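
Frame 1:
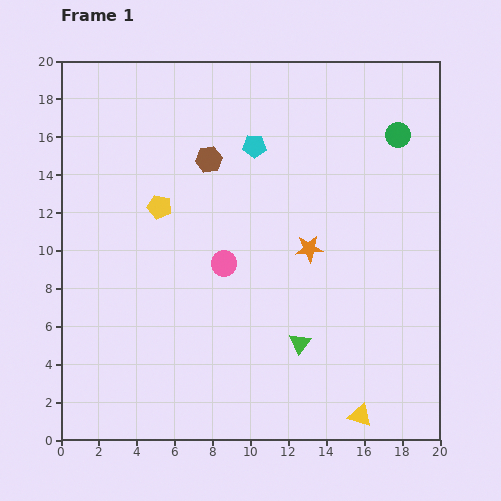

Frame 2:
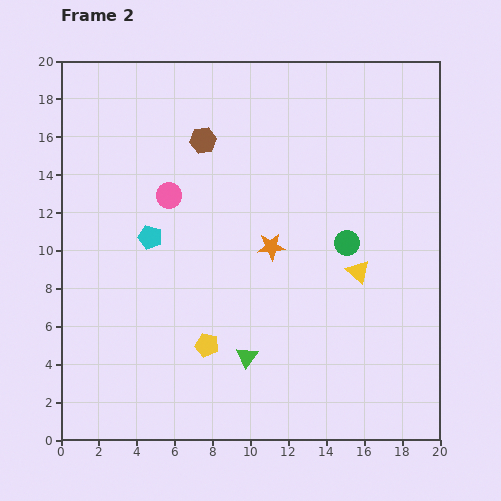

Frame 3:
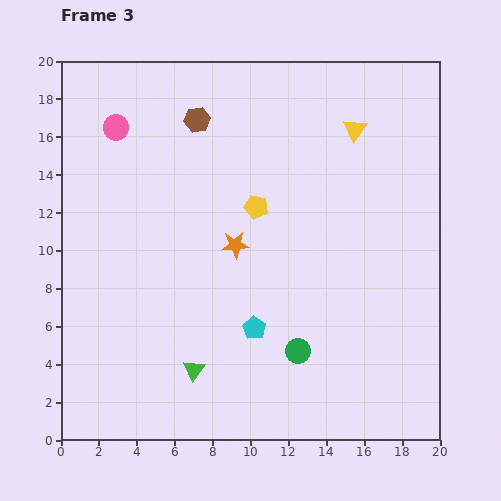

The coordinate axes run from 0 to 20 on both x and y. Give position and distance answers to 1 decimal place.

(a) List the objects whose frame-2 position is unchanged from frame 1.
none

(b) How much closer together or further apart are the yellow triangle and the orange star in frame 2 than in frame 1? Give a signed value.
-4.4

Distance in frame 1: 9.2. Distance in frame 2: 4.8.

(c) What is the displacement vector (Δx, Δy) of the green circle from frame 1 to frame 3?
(-5.3, -11.4)

The green circle was at (17.8, 16.1) in frame 1 and (12.5, 4.7) in frame 3.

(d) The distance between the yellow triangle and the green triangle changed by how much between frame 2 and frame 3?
+7.9

Distance in frame 2: 7.4. Distance in frame 3: 15.3.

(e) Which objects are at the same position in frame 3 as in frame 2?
none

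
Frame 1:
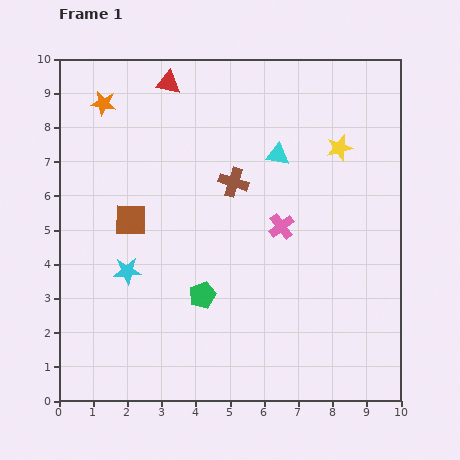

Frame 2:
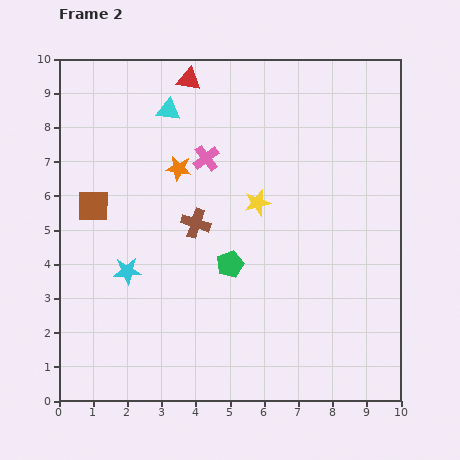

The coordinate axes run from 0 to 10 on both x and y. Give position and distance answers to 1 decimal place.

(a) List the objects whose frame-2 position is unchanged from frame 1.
the cyan star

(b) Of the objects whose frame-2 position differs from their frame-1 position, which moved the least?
the red triangle

(moved 0.6)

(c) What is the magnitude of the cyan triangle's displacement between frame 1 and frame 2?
3.5

The cyan triangle moved from (6.4, 7.2) to (3.2, 8.5), a distance of √(3.2² + 1.3²) ≈ 3.5.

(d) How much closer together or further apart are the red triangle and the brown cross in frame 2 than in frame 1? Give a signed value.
+0.7

Distance in frame 1: 3.5. Distance in frame 2: 4.2.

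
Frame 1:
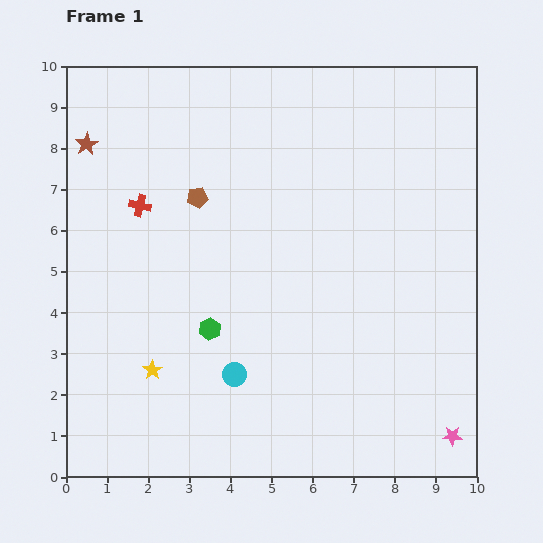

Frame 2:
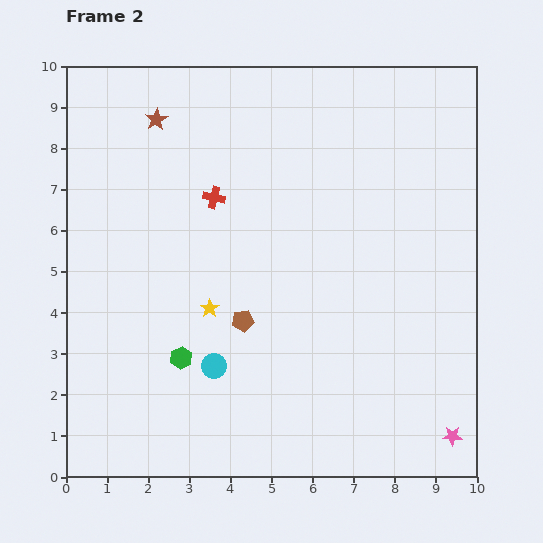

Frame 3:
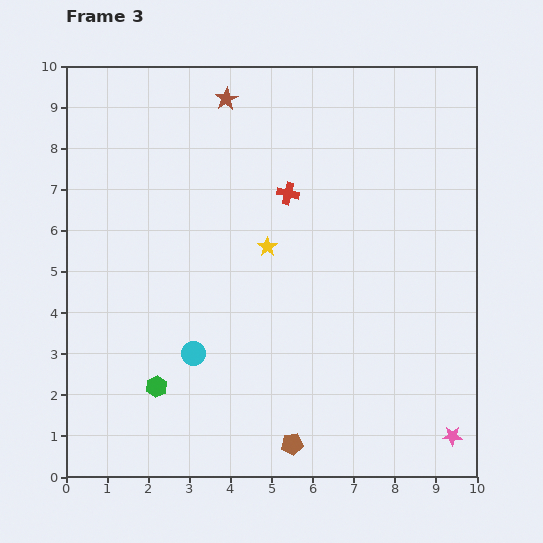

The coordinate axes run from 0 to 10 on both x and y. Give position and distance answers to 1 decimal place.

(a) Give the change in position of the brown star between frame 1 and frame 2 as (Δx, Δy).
(1.7, 0.6)

The brown star was at (0.5, 8.1) in frame 1 and (2.2, 8.7) in frame 2.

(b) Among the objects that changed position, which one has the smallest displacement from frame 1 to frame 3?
the cyan circle

(moved 1.1)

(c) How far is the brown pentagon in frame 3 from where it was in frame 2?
3.2

The brown pentagon moved from (4.3, 3.8) to (5.5, 0.8), a distance of √(1.2² + 3.0²) ≈ 3.2.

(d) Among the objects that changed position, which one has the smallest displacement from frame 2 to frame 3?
the cyan circle

(moved 0.6)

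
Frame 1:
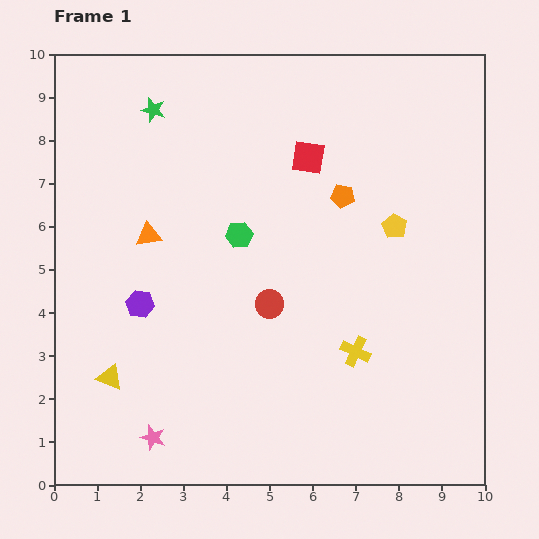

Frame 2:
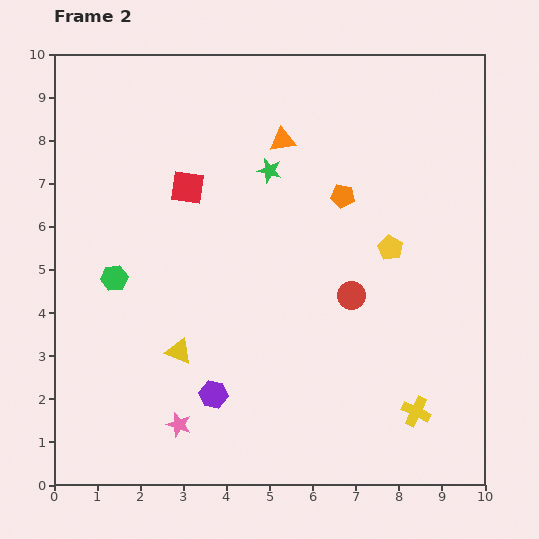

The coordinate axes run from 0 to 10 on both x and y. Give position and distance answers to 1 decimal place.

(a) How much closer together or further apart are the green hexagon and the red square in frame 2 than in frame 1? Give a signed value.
+0.3

Distance in frame 1: 2.4. Distance in frame 2: 2.7.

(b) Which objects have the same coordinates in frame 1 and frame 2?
the orange pentagon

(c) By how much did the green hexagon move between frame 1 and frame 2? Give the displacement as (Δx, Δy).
(-2.9, -1.0)

The green hexagon was at (4.3, 5.8) in frame 1 and (1.4, 4.8) in frame 2.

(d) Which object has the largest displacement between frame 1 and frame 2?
the orange triangle

(moved 3.8; next 3.1)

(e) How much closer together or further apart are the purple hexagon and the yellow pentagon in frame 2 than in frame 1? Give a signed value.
-0.9

Distance in frame 1: 6.2. Distance in frame 2: 5.3.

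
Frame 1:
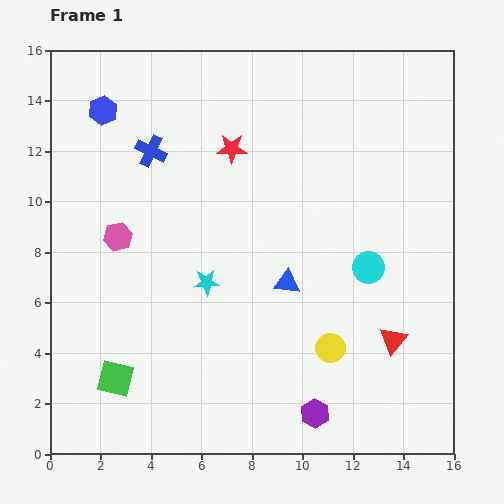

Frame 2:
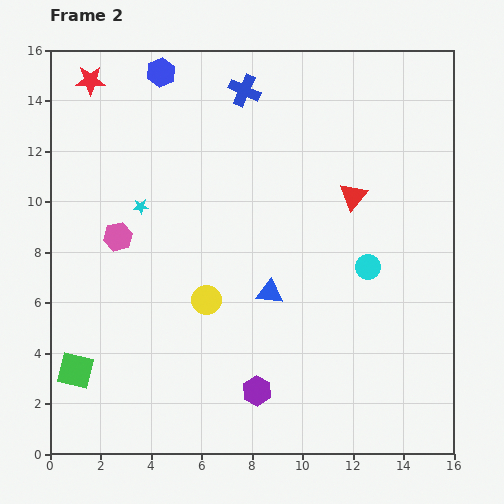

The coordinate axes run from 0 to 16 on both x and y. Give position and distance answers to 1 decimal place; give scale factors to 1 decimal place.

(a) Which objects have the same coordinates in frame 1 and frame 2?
the cyan circle, the pink hexagon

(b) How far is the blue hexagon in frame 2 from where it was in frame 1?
2.7

The blue hexagon moved from (2.1, 13.6) to (4.4, 15.1), a distance of √(2.3² + 1.5²) ≈ 2.7.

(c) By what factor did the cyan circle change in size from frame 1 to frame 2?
0.8×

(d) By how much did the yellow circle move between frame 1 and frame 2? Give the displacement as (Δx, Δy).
(-4.9, 1.9)

The yellow circle was at (11.1, 4.2) in frame 1 and (6.2, 6.1) in frame 2.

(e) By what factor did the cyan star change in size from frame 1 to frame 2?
0.6×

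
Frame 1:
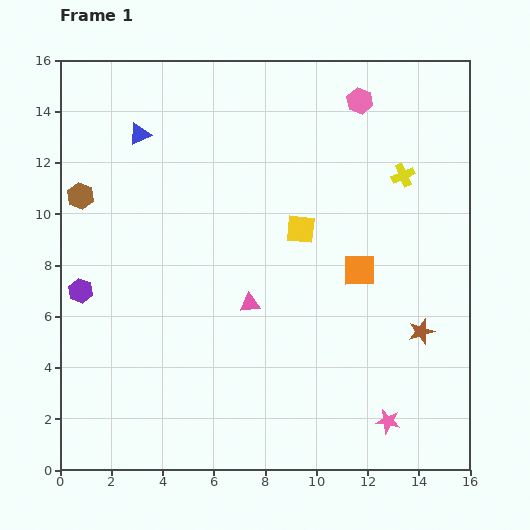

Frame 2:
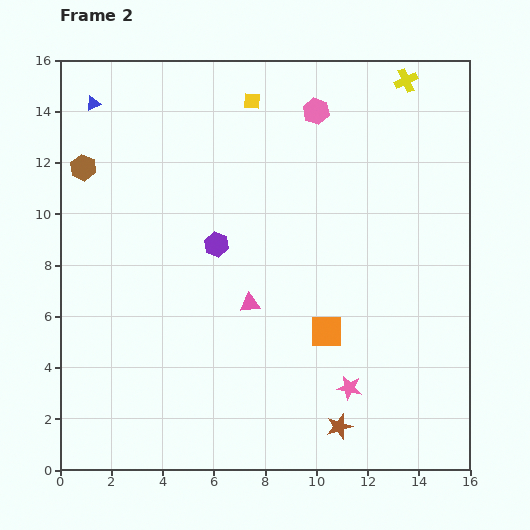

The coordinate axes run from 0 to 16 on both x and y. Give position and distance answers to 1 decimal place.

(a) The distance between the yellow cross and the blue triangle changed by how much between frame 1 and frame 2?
+1.8

Distance in frame 1: 10.4. Distance in frame 2: 12.2.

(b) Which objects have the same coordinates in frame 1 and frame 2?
the pink triangle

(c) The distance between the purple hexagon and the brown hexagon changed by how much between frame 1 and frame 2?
+2.3

Distance in frame 1: 3.7. Distance in frame 2: 6.0.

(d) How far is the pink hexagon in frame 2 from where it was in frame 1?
1.7

The pink hexagon moved from (11.7, 14.4) to (10.0, 14.0), a distance of √(1.7² + 0.4²) ≈ 1.7.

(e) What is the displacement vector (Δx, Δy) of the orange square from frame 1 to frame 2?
(-1.3, -2.4)

The orange square was at (11.7, 7.8) in frame 1 and (10.4, 5.4) in frame 2.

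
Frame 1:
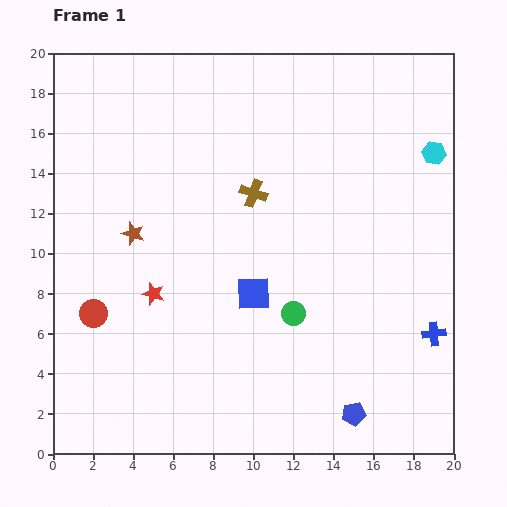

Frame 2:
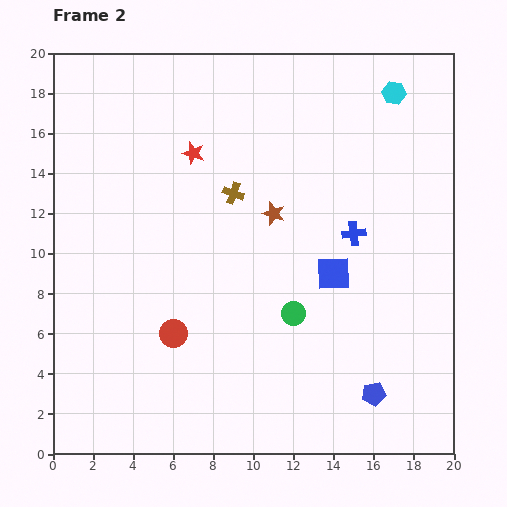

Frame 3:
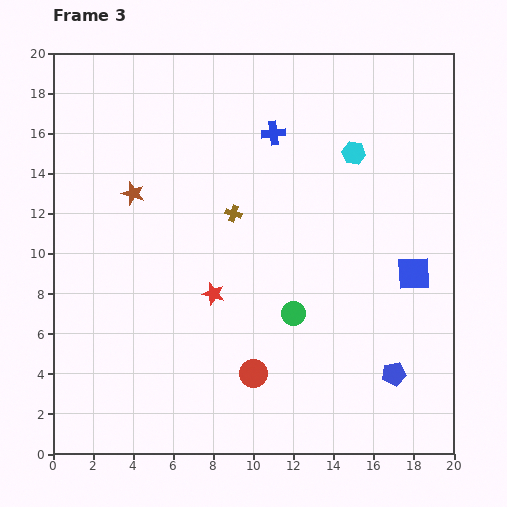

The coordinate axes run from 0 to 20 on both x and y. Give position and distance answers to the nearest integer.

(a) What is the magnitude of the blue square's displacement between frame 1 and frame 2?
4

The blue square moved from (10, 8) to (14, 9), a distance of √(4² + 1²) ≈ 4.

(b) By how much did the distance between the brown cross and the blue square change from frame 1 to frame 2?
+1

Distance in frame 1: 5. Distance in frame 2: 6.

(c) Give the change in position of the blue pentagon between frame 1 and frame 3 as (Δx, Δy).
(2, 2)

The blue pentagon was at (15, 2) in frame 1 and (17, 4) in frame 3.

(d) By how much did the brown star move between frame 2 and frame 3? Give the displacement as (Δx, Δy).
(-7, 1)

The brown star was at (11, 12) in frame 2 and (4, 13) in frame 3.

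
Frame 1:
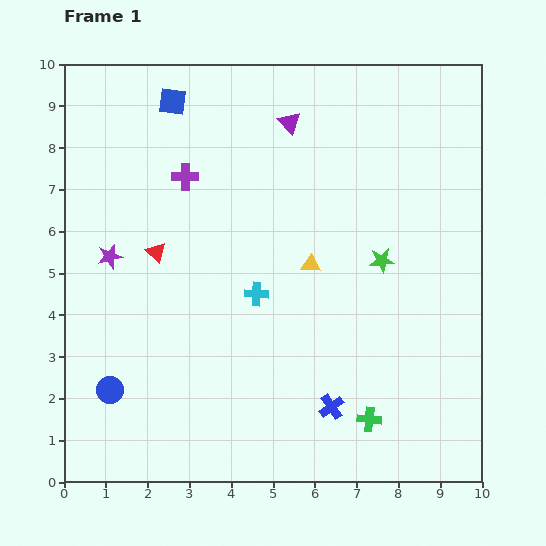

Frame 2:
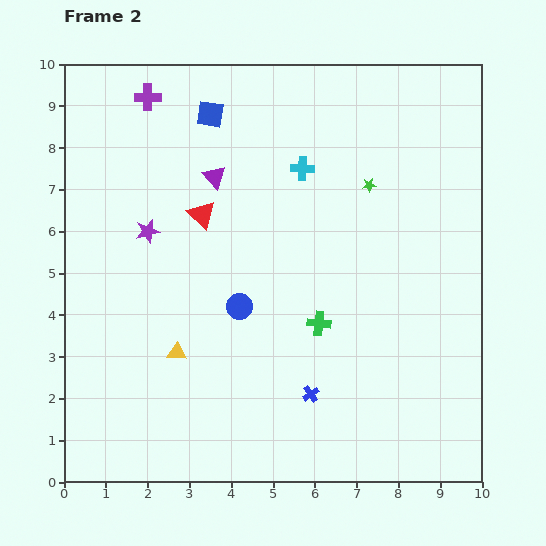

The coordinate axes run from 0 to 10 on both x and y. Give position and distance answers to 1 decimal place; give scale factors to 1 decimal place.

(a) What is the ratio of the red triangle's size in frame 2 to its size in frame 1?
1.4×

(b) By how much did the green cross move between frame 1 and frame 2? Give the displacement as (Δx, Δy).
(-1.2, 2.3)

The green cross was at (7.3, 1.5) in frame 1 and (6.1, 3.8) in frame 2.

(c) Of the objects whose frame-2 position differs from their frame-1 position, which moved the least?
the blue cross

(moved 0.6)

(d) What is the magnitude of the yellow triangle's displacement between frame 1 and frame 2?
3.8

The yellow triangle moved from (5.9, 5.2) to (2.7, 3.1), a distance of √(3.2² + 2.1²) ≈ 3.8.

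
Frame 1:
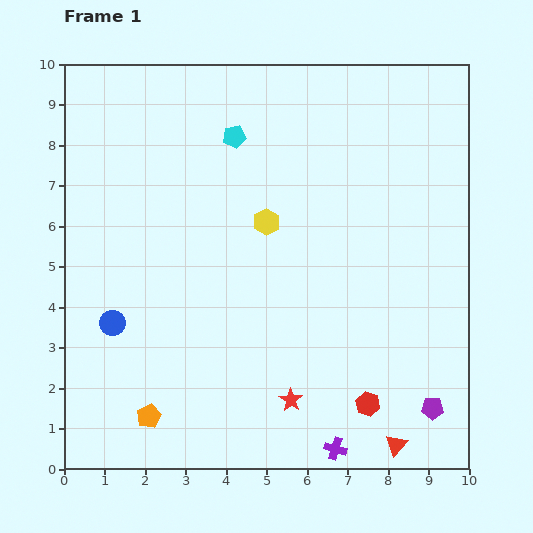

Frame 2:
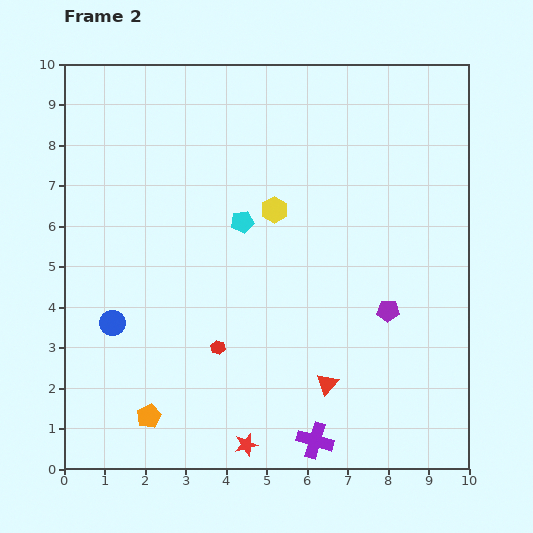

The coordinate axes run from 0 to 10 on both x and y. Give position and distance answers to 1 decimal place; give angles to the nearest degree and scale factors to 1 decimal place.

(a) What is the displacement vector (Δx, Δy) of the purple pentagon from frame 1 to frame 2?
(-1.1, 2.4)

The purple pentagon was at (9.1, 1.5) in frame 1 and (8.0, 3.9) in frame 2.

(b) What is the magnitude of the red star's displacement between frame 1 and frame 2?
1.6

The red star moved from (5.6, 1.7) to (4.5, 0.6), a distance of √(1.1² + 1.1²) ≈ 1.6.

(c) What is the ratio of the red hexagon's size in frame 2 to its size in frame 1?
0.6×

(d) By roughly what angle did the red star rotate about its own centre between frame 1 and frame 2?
24° clockwise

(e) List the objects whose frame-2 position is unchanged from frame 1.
the blue circle, the orange pentagon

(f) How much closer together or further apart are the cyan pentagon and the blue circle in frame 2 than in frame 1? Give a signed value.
-1.4

Distance in frame 1: 5.5. Distance in frame 2: 4.1.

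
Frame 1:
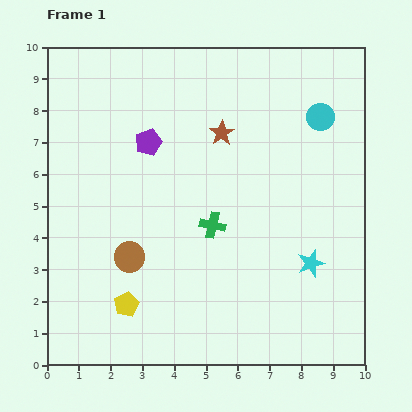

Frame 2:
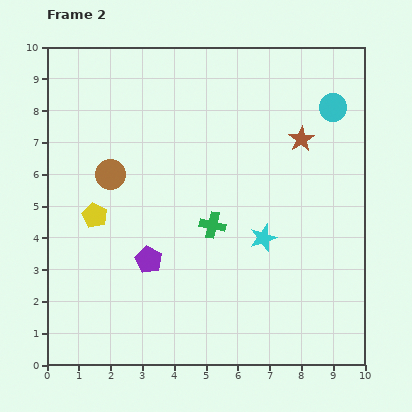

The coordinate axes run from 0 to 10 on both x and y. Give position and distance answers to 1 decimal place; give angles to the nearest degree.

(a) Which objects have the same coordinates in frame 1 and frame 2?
the green cross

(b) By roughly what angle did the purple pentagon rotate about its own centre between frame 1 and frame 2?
23° counter-clockwise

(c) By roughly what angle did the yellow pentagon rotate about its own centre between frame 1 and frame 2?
18° counter-clockwise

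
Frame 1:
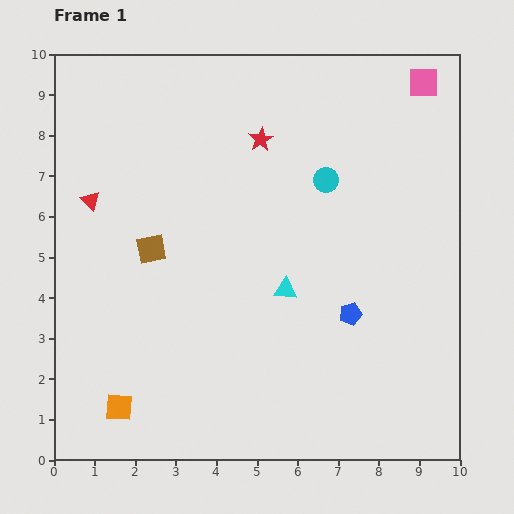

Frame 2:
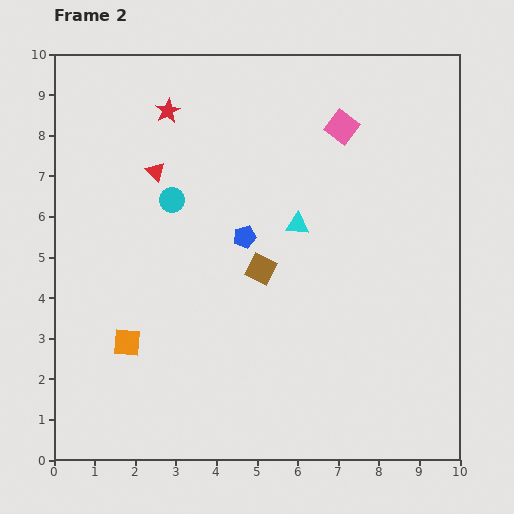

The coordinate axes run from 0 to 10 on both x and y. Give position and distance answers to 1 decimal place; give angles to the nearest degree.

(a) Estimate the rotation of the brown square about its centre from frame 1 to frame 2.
39° clockwise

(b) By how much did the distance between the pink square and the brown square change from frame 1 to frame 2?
-3.9

Distance in frame 1: 7.9. Distance in frame 2: 4.0.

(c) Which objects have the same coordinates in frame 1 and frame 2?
none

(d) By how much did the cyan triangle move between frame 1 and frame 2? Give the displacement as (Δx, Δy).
(0.3, 1.6)

The cyan triangle was at (5.7, 4.2) in frame 1 and (6.0, 5.8) in frame 2.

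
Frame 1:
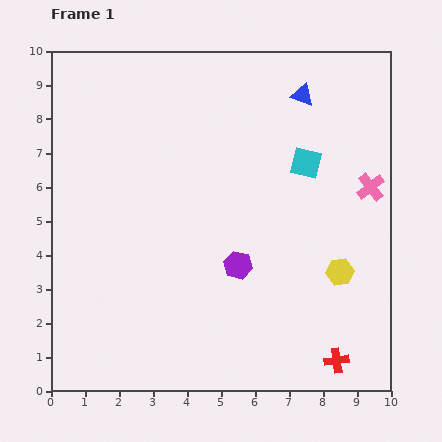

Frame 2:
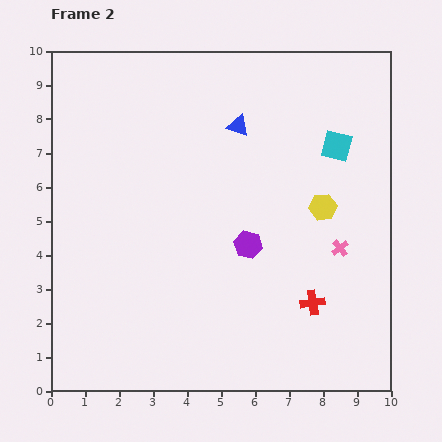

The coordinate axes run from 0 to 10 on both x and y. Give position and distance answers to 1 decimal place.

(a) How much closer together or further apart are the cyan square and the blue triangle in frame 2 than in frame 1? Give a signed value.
+1.0

Distance in frame 1: 2.0. Distance in frame 2: 3.0.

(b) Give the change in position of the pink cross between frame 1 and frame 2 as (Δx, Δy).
(-0.9, -1.8)

The pink cross was at (9.4, 6.0) in frame 1 and (8.5, 4.2) in frame 2.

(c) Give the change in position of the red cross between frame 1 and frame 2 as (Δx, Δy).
(-0.7, 1.7)

The red cross was at (8.4, 0.9) in frame 1 and (7.7, 2.6) in frame 2.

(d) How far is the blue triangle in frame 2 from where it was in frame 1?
2.1

The blue triangle moved from (7.4, 8.7) to (5.5, 7.8), a distance of √(1.9² + 0.9²) ≈ 2.1.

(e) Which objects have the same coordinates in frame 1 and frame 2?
none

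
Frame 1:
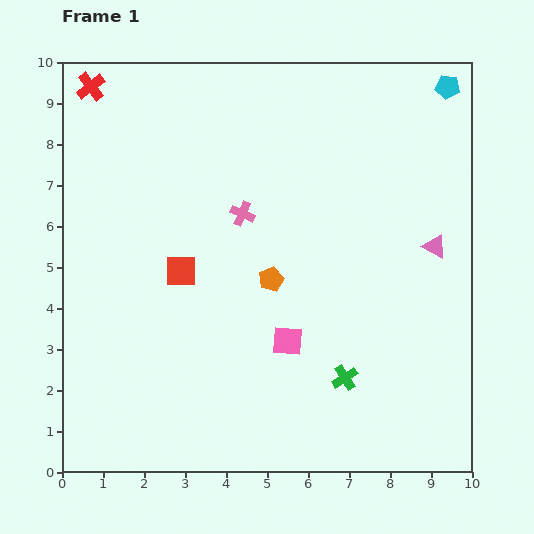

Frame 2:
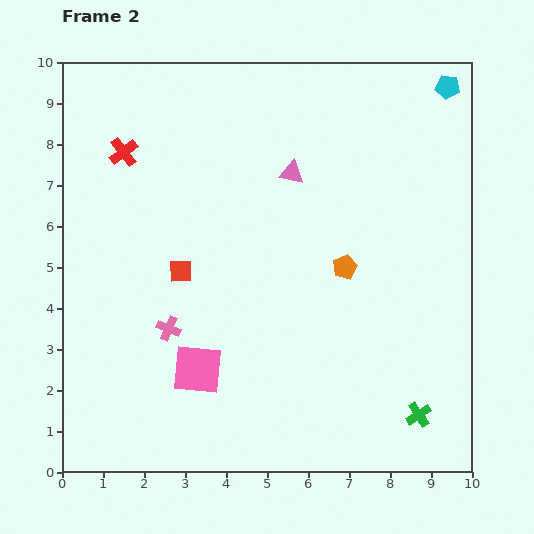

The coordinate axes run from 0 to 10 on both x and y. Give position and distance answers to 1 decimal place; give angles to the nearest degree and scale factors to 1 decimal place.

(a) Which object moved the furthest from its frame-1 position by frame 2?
the pink triangle

(moved 3.9; next 3.3)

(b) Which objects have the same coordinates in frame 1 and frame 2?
the cyan pentagon, the red square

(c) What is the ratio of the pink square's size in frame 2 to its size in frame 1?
1.7×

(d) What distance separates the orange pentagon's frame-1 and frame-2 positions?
1.8

The orange pentagon moved from (5.1, 4.7) to (6.9, 5.0), a distance of √(1.8² + 0.3²) ≈ 1.8.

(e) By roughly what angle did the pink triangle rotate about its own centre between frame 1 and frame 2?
17° counter-clockwise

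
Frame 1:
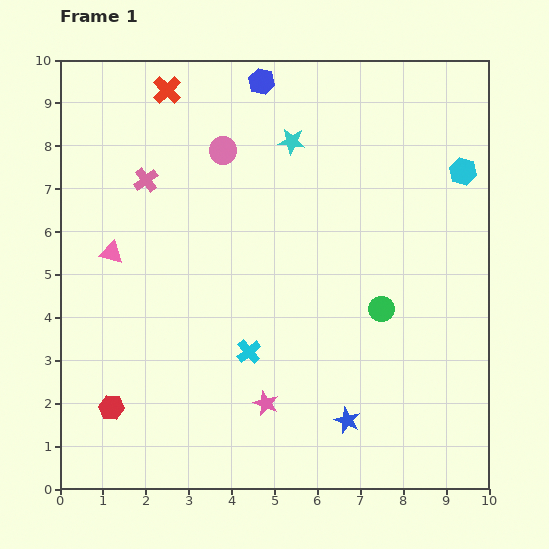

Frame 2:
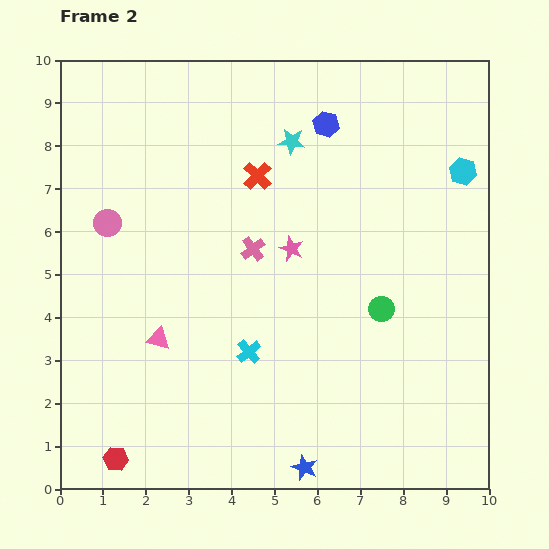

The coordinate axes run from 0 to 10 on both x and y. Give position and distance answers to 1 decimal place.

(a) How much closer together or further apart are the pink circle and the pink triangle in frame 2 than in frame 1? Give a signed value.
-0.5

Distance in frame 1: 3.5. Distance in frame 2: 3.0.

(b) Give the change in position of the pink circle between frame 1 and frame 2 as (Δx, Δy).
(-2.7, -1.7)

The pink circle was at (3.8, 7.9) in frame 1 and (1.1, 6.2) in frame 2.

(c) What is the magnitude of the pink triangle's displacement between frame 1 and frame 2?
2.3

The pink triangle moved from (1.2, 5.5) to (2.3, 3.5), a distance of √(1.1² + 2.0²) ≈ 2.3.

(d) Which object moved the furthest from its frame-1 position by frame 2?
the pink star

(moved 3.6; next 3.2)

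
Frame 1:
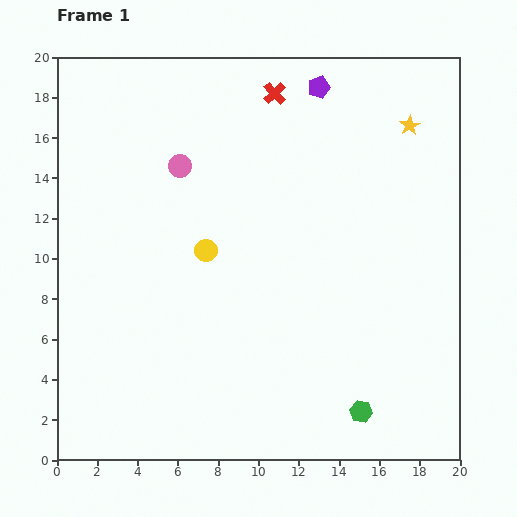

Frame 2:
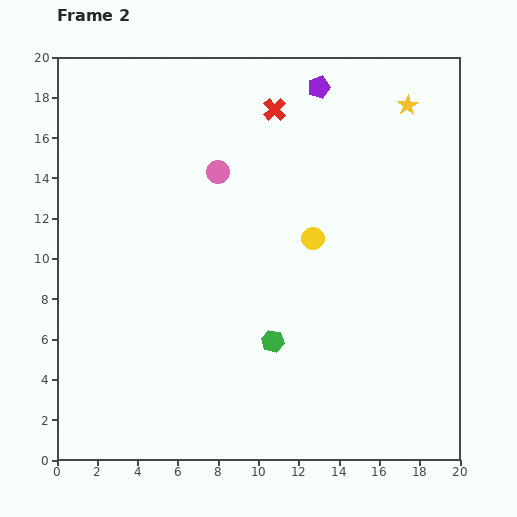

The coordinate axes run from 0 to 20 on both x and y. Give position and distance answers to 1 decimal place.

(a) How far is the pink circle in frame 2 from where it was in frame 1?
1.9

The pink circle moved from (6.1, 14.6) to (8.0, 14.3), a distance of √(1.9² + 0.3²) ≈ 1.9.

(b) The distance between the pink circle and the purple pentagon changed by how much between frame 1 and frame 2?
-1.4

Distance in frame 1: 7.9. Distance in frame 2: 6.5.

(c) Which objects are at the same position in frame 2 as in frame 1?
the purple pentagon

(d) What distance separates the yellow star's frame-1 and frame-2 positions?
1.0

The yellow star moved from (17.5, 16.6) to (17.4, 17.6), a distance of √(0.1² + 1.0²) ≈ 1.0.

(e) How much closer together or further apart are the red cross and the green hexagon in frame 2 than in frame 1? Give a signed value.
-4.9

Distance in frame 1: 16.4. Distance in frame 2: 11.5.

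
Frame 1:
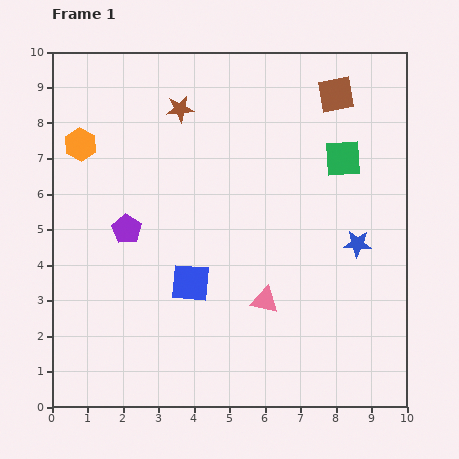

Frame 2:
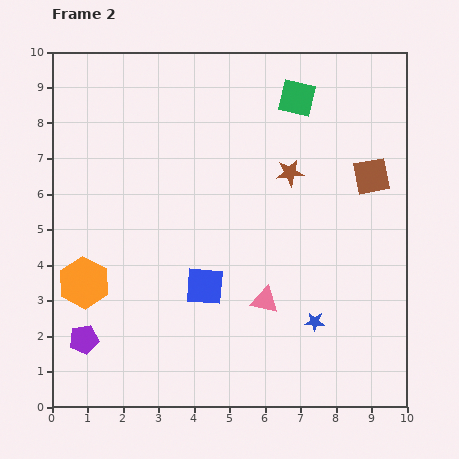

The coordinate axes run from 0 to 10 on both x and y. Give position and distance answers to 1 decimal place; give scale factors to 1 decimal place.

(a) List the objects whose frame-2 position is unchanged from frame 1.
the pink triangle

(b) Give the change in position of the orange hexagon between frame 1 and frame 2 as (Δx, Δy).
(0.1, -3.9)

The orange hexagon was at (0.8, 7.4) in frame 1 and (0.9, 3.5) in frame 2.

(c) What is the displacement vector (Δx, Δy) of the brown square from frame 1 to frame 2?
(1.0, -2.3)

The brown square was at (8.0, 8.8) in frame 1 and (9.0, 6.5) in frame 2.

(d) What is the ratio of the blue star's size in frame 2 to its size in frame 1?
0.7×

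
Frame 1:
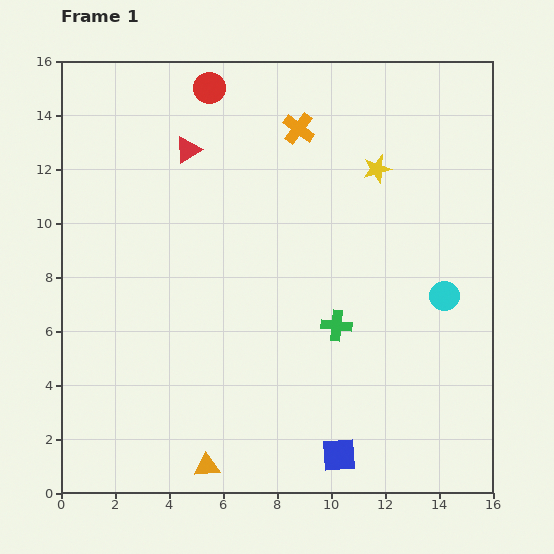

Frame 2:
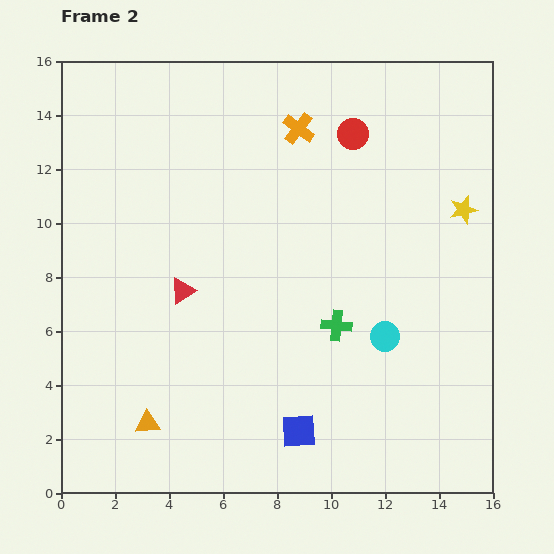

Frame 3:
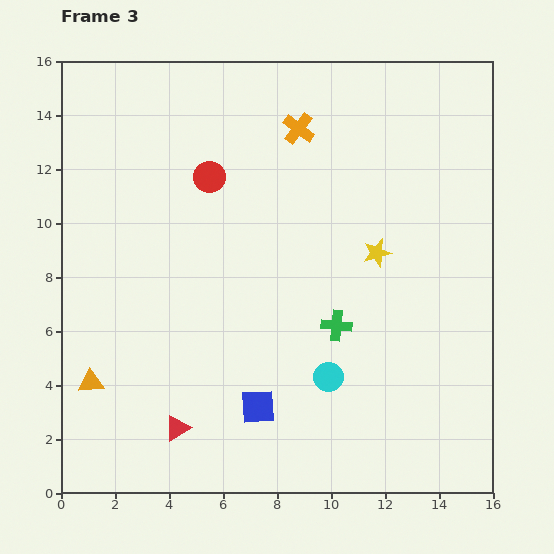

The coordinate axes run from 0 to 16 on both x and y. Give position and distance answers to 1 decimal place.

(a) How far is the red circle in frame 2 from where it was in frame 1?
5.6

The red circle moved from (5.5, 15.0) to (10.8, 13.3), a distance of √(5.3² + 1.7²) ≈ 5.6.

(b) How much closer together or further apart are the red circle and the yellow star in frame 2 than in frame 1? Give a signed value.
-1.9

Distance in frame 1: 6.9. Distance in frame 2: 5.0.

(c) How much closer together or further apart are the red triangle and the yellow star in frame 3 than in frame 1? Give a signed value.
+2.8

Distance in frame 1: 7.0. Distance in frame 3: 9.8.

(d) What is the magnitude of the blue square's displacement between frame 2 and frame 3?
1.7

The blue square moved from (8.8, 2.3) to (7.3, 3.2), a distance of √(1.5² + 0.9²) ≈ 1.7.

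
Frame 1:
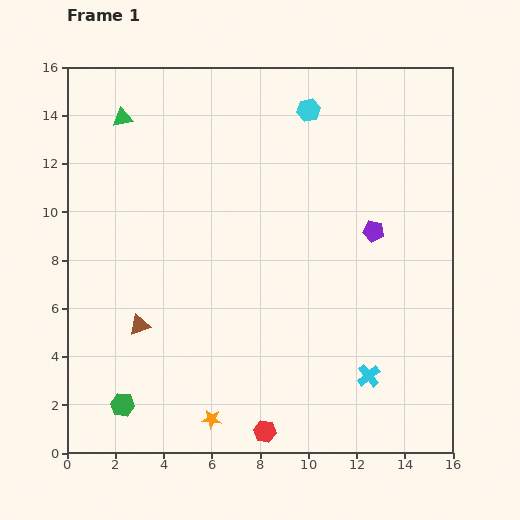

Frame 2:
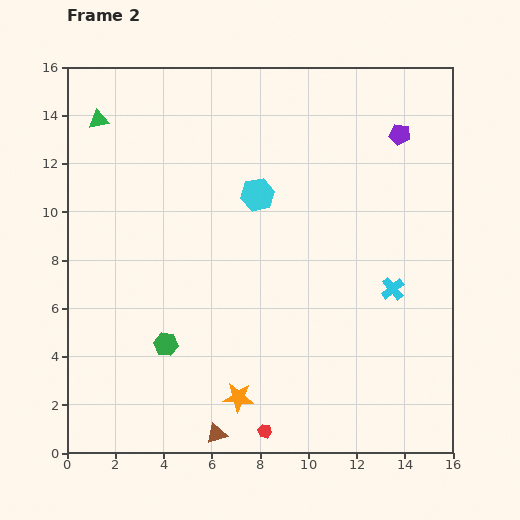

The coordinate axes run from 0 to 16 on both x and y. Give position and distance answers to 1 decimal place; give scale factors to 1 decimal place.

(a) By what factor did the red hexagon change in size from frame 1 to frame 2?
0.6×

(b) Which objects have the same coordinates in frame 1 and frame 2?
the red hexagon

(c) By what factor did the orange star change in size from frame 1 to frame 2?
1.5×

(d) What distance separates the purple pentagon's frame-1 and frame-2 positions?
4.1

The purple pentagon moved from (12.7, 9.2) to (13.8, 13.2), a distance of √(1.1² + 4.0²) ≈ 4.1.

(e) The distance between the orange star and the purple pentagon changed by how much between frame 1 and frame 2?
+2.5

Distance in frame 1: 10.3. Distance in frame 2: 12.8.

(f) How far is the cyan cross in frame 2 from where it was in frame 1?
3.7

The cyan cross moved from (12.5, 3.2) to (13.5, 6.8), a distance of √(1.0² + 3.6²) ≈ 3.7.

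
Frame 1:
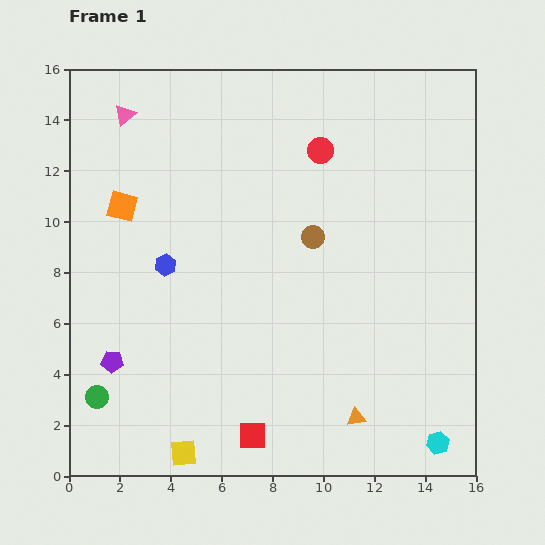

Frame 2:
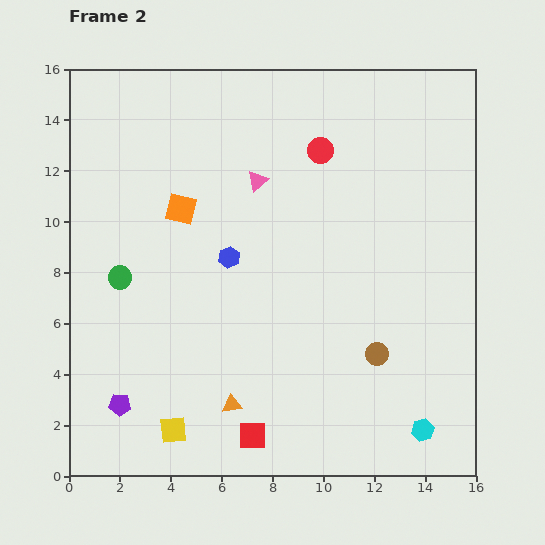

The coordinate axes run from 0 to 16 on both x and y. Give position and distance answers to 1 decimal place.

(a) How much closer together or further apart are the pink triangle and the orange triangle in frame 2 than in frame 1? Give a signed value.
-6.1

Distance in frame 1: 15.0. Distance in frame 2: 8.9.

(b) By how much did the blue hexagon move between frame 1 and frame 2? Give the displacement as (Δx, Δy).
(2.5, 0.3)

The blue hexagon was at (3.8, 8.3) in frame 1 and (6.3, 8.6) in frame 2.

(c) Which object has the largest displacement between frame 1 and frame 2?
the pink triangle

(moved 5.8; next 5.2)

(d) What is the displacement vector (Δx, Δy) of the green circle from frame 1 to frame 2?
(0.9, 4.7)

The green circle was at (1.1, 3.1) in frame 1 and (2.0, 7.8) in frame 2.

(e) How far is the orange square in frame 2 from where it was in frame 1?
2.3

The orange square moved from (2.1, 10.6) to (4.4, 10.5), a distance of √(2.3² + 0.1²) ≈ 2.3.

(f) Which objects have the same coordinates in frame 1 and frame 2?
the red square, the red circle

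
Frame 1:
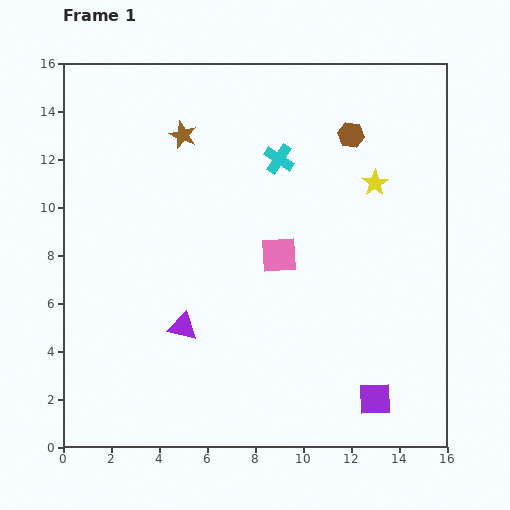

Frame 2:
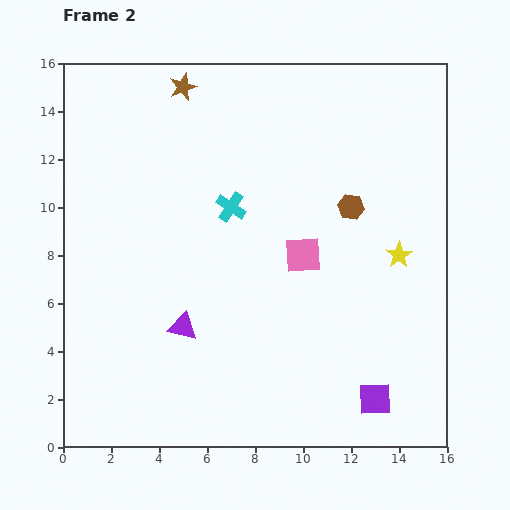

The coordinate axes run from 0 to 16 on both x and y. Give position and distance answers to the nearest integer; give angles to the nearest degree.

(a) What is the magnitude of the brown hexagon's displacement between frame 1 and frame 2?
3

The brown hexagon moved from (12, 13) to (12, 10), a distance of √(0² + 3²) ≈ 3.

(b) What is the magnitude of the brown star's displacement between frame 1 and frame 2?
2

The brown star moved from (5, 13) to (5, 15), a distance of √(0² + 2²) ≈ 2.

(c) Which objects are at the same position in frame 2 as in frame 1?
the purple square, the purple triangle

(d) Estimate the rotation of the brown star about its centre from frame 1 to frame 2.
28° clockwise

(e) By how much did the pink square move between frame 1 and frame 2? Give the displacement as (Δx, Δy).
(1, 0)

The pink square was at (9, 8) in frame 1 and (10, 8) in frame 2.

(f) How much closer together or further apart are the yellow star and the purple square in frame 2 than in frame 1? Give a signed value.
-3

Distance in frame 1: 9. Distance in frame 2: 6.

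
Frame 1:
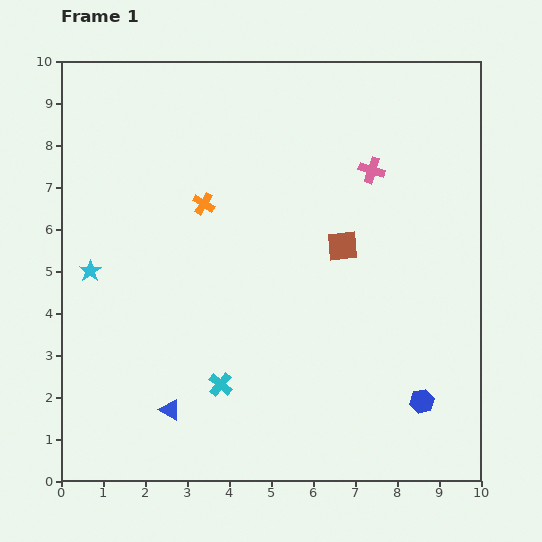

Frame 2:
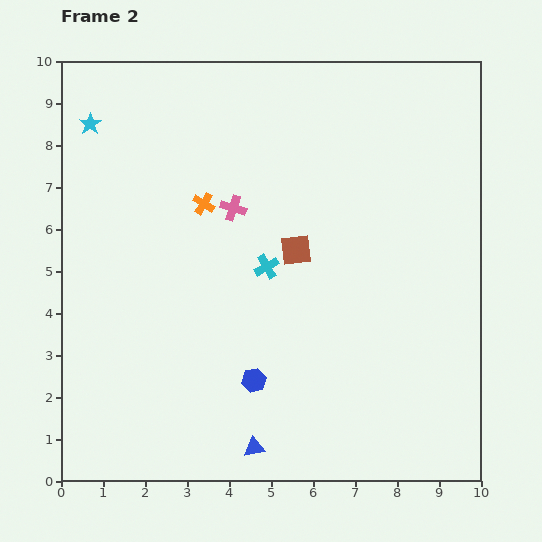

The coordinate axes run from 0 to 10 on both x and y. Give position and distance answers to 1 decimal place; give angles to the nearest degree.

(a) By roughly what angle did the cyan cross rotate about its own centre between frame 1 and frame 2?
20° clockwise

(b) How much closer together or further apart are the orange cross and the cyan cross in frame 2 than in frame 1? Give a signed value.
-2.2

Distance in frame 1: 4.3. Distance in frame 2: 2.1.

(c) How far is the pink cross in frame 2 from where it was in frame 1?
3.4

The pink cross moved from (7.4, 7.4) to (4.1, 6.5), a distance of √(3.3² + 0.9²) ≈ 3.4.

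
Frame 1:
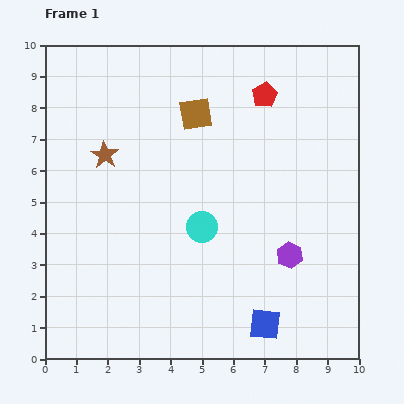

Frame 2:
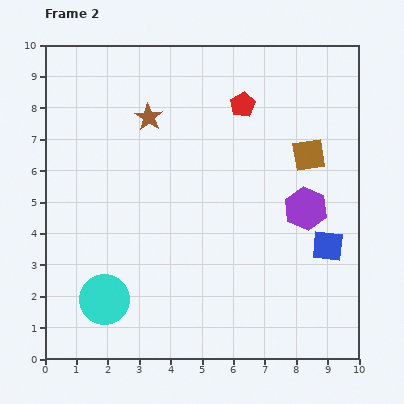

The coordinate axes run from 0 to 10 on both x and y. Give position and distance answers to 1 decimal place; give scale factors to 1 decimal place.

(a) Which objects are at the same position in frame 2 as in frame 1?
none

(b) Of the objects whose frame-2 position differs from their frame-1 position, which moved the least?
the red pentagon

(moved 0.8)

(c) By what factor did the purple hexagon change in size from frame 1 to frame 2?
1.6×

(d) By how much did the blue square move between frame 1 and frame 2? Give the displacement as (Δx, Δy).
(2.0, 2.5)

The blue square was at (7.0, 1.1) in frame 1 and (9.0, 3.6) in frame 2.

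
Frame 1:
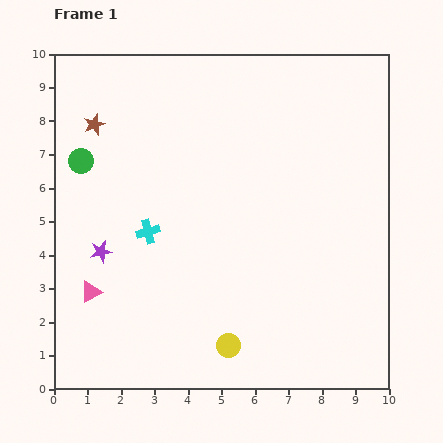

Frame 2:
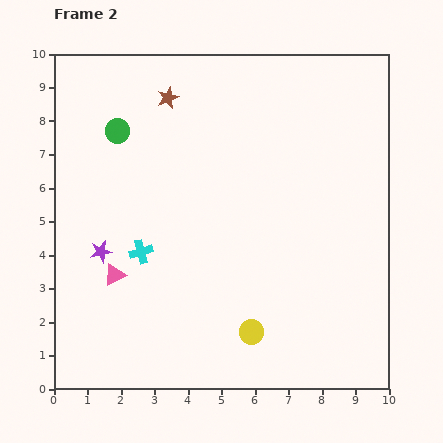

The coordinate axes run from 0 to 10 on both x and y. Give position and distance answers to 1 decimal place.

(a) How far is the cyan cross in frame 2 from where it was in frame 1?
0.6

The cyan cross moved from (2.8, 4.7) to (2.6, 4.1), a distance of √(0.2² + 0.6²) ≈ 0.6.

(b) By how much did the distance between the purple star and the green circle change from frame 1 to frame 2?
+0.8

Distance in frame 1: 2.8. Distance in frame 2: 3.6.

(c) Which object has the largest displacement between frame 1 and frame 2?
the brown star

(moved 2.3; next 1.4)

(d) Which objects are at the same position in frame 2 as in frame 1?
the purple star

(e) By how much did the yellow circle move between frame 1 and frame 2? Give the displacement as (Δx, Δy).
(0.7, 0.4)

The yellow circle was at (5.2, 1.3) in frame 1 and (5.9, 1.7) in frame 2.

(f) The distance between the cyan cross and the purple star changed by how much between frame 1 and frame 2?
-0.3

Distance in frame 1: 1.5. Distance in frame 2: 1.2.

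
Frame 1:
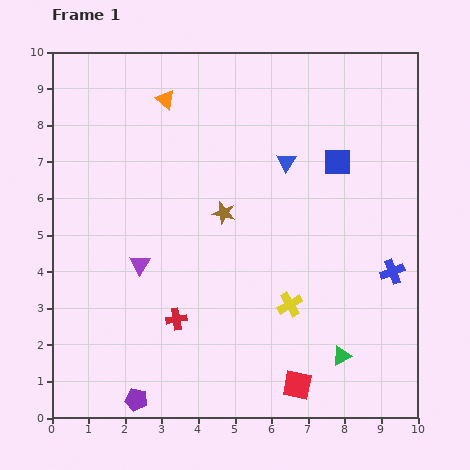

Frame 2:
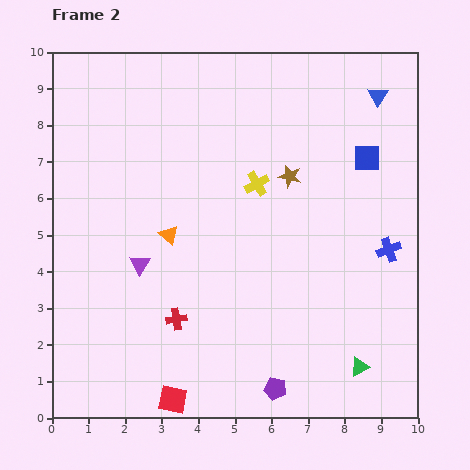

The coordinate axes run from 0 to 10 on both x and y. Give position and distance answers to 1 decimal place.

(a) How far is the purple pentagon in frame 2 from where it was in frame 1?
3.8

The purple pentagon moved from (2.3, 0.5) to (6.1, 0.8), a distance of √(3.8² + 0.3²) ≈ 3.8.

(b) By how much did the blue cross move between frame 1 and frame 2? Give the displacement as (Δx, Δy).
(-0.1, 0.6)

The blue cross was at (9.3, 4.0) in frame 1 and (9.2, 4.6) in frame 2.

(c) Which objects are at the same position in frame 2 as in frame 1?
the purple triangle, the red cross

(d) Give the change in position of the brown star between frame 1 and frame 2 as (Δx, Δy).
(1.8, 1.0)

The brown star was at (4.7, 5.6) in frame 1 and (6.5, 6.6) in frame 2.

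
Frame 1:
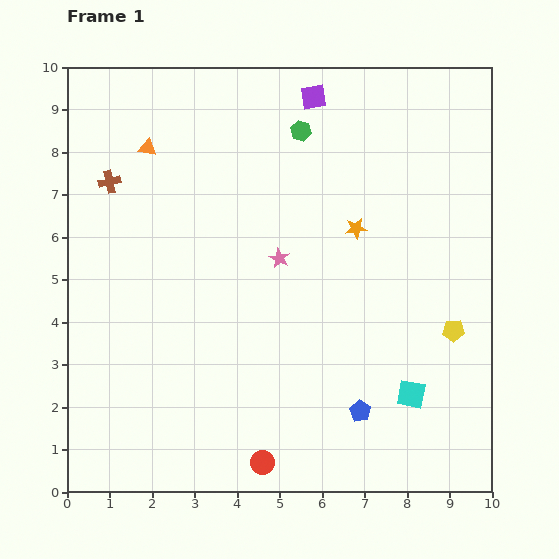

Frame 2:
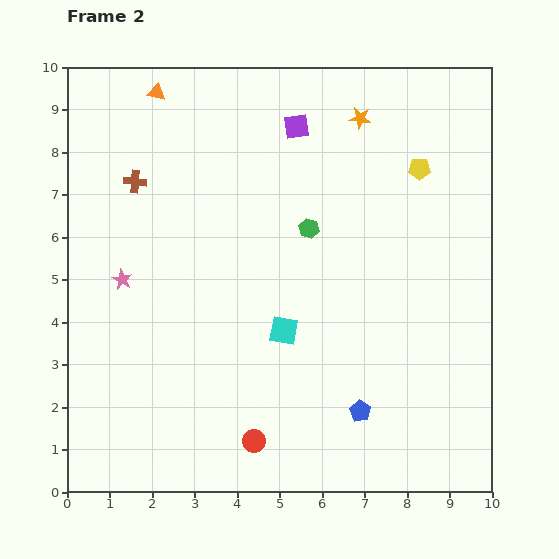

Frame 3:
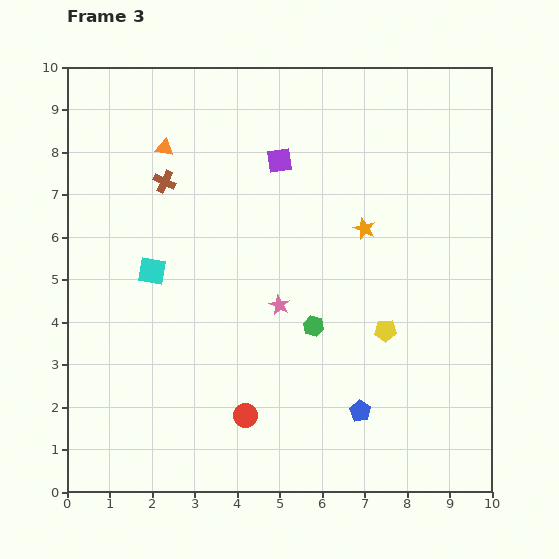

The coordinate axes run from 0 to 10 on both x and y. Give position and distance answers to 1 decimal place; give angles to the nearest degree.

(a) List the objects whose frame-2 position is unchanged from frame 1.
the blue pentagon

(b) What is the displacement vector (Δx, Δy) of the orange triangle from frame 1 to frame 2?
(0.2, 1.3)

The orange triangle was at (1.9, 8.1) in frame 1 and (2.1, 9.4) in frame 2.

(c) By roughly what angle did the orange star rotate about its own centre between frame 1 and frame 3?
30° clockwise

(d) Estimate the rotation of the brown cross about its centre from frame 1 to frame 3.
39° clockwise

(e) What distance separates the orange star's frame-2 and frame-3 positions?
2.6

The orange star moved from (6.9, 8.8) to (7.0, 6.2), a distance of √(0.1² + 2.6²) ≈ 2.6.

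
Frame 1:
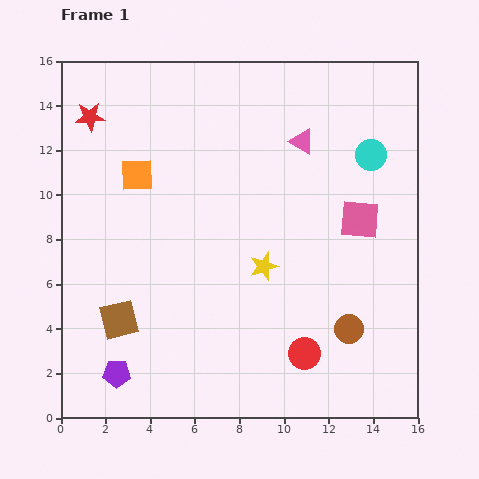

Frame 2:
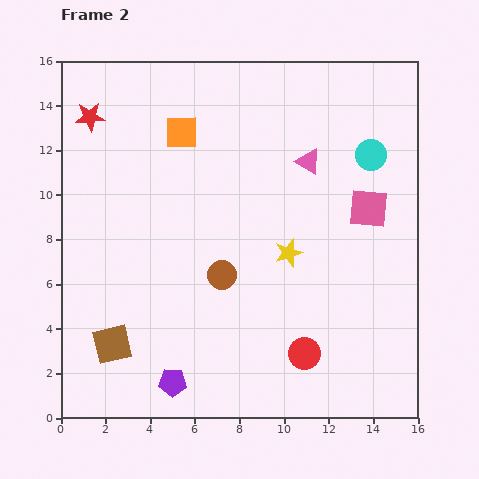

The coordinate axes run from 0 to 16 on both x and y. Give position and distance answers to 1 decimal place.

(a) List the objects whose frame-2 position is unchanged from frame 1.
the red star, the red circle, the cyan circle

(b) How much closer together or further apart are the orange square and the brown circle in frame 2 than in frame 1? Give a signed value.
-5.1

Distance in frame 1: 11.7. Distance in frame 2: 6.6.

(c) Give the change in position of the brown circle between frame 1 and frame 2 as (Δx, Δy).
(-5.7, 2.4)

The brown circle was at (12.9, 4.0) in frame 1 and (7.2, 6.4) in frame 2.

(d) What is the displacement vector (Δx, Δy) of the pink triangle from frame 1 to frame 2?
(0.3, -0.9)

The pink triangle was at (10.8, 12.4) in frame 1 and (11.1, 11.5) in frame 2.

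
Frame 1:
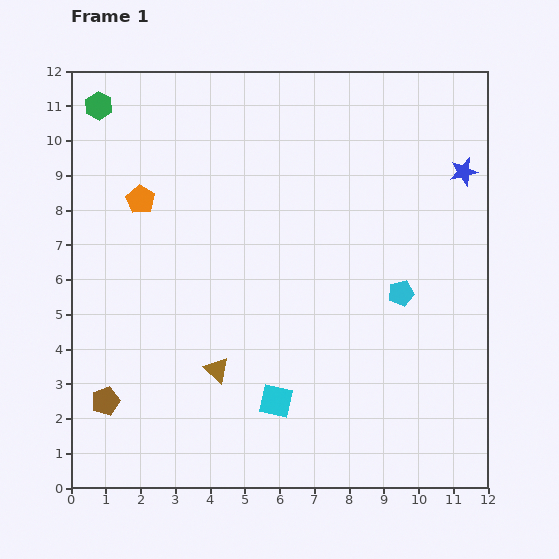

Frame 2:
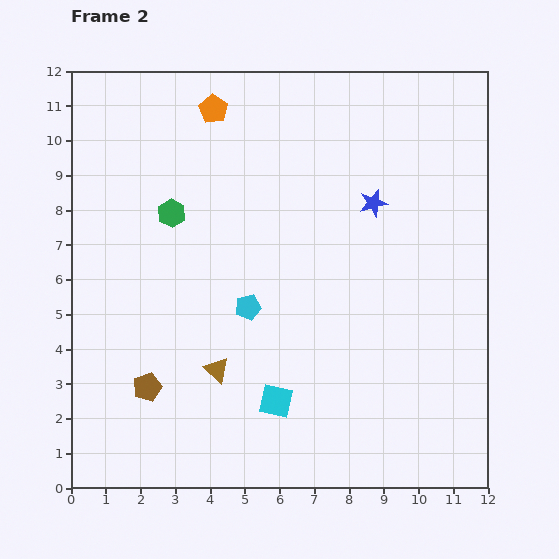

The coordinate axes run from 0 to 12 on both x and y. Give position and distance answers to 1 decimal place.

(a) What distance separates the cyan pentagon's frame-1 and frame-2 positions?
4.4

The cyan pentagon moved from (9.5, 5.6) to (5.1, 5.2), a distance of √(4.4² + 0.4²) ≈ 4.4.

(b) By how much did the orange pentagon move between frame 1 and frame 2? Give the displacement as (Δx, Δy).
(2.1, 2.6)

The orange pentagon was at (2.0, 8.3) in frame 1 and (4.1, 10.9) in frame 2.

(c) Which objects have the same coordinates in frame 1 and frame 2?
the cyan square, the brown triangle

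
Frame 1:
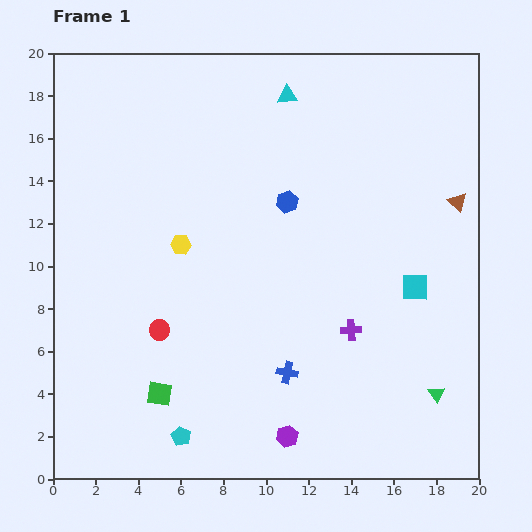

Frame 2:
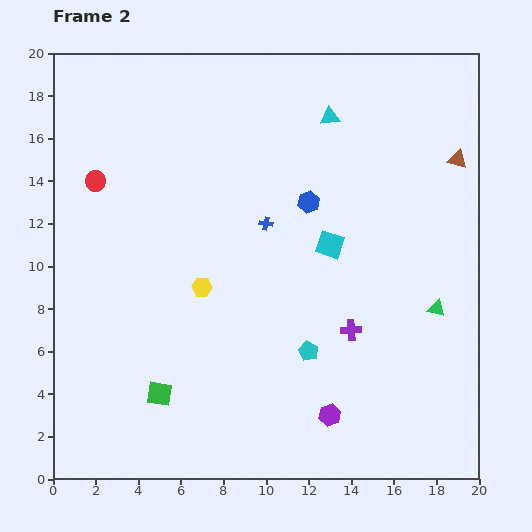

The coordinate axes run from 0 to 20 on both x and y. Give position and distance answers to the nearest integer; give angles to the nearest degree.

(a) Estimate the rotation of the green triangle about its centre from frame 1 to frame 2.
40° counter-clockwise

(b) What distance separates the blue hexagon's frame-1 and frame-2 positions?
1

The blue hexagon moved from (11, 13) to (12, 13), a distance of √(1² + 0²) ≈ 1.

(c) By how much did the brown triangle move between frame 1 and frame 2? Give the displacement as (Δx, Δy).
(0, 2)

The brown triangle was at (19, 13) in frame 1 and (19, 15) in frame 2.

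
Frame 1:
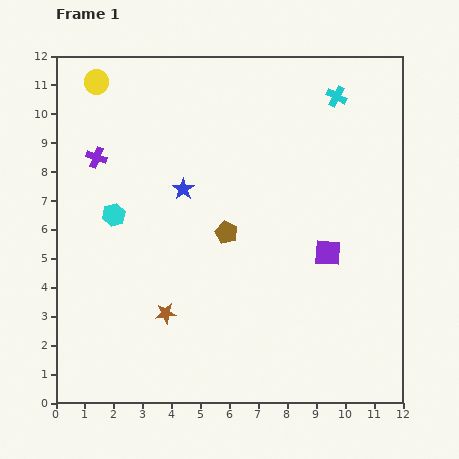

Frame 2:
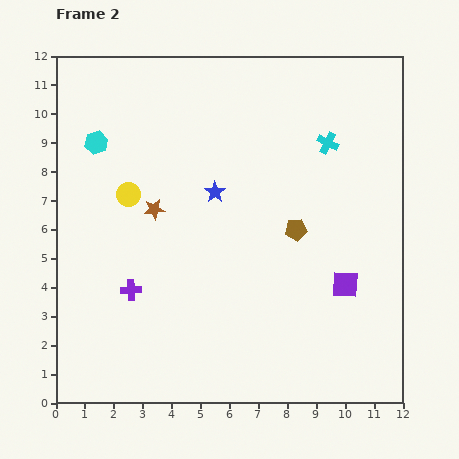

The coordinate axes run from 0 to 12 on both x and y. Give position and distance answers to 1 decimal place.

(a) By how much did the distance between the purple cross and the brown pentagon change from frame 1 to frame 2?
+0.9

Distance in frame 1: 5.2. Distance in frame 2: 6.1.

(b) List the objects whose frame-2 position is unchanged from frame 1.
none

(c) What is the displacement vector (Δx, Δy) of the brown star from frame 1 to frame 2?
(-0.4, 3.6)

The brown star was at (3.8, 3.1) in frame 1 and (3.4, 6.7) in frame 2.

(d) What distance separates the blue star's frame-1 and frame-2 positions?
1.1

The blue star moved from (4.4, 7.4) to (5.5, 7.3), a distance of √(1.1² + 0.1²) ≈ 1.1.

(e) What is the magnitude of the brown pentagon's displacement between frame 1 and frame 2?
2.4

The brown pentagon moved from (5.9, 5.9) to (8.3, 6.0), a distance of √(2.4² + 0.1²) ≈ 2.4.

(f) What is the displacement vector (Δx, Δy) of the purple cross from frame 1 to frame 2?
(1.2, -4.6)

The purple cross was at (1.4, 8.5) in frame 1 and (2.6, 3.9) in frame 2.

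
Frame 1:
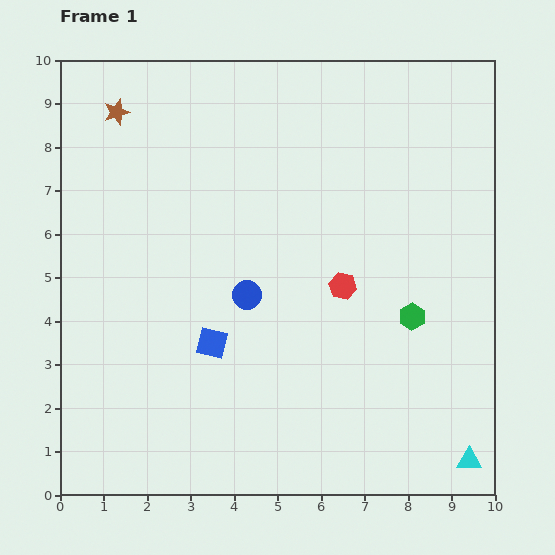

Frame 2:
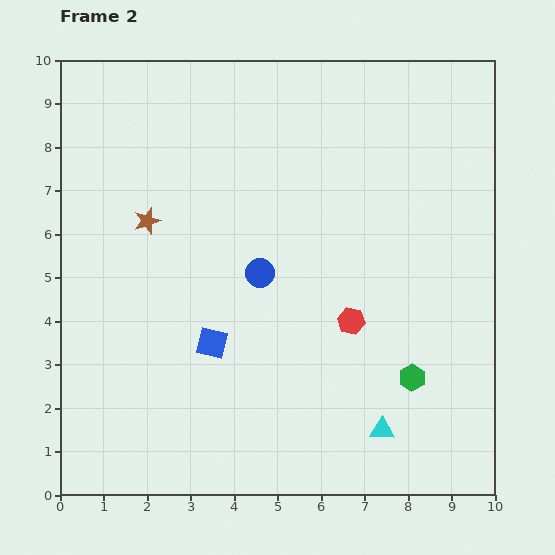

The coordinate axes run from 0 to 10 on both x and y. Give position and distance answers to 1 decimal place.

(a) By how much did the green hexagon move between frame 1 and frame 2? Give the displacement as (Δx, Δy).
(0.0, -1.4)

The green hexagon was at (8.1, 4.1) in frame 1 and (8.1, 2.7) in frame 2.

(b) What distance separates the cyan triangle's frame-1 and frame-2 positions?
2.1

The cyan triangle moved from (9.4, 0.8) to (7.4, 1.5), a distance of √(2.0² + 0.7²) ≈ 2.1.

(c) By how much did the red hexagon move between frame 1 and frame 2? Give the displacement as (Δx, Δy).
(0.2, -0.8)

The red hexagon was at (6.5, 4.8) in frame 1 and (6.7, 4.0) in frame 2.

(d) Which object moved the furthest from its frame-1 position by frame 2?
the brown star

(moved 2.6; next 2.1)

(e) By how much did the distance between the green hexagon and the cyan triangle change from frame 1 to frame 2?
-2.1

Distance in frame 1: 3.5. Distance in frame 2: 1.4.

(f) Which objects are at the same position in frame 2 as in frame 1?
the blue square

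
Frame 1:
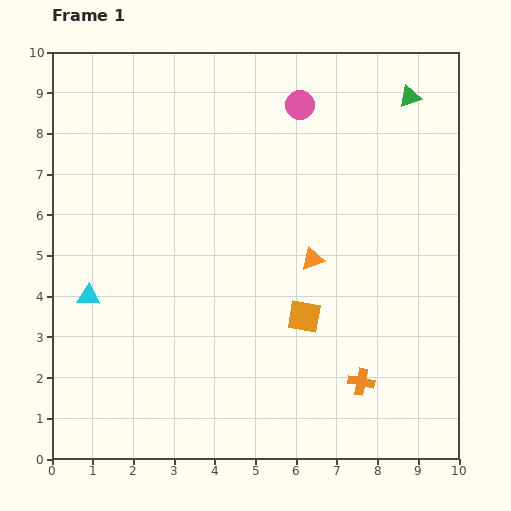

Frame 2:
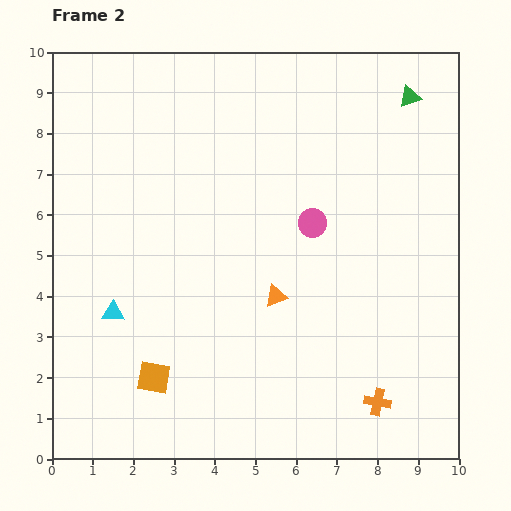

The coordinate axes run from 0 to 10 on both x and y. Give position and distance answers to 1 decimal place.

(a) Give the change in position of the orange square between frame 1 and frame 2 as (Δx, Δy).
(-3.7, -1.5)

The orange square was at (6.2, 3.5) in frame 1 and (2.5, 2.0) in frame 2.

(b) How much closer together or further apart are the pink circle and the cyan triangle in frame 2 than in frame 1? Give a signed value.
-1.6

Distance in frame 1: 7.0. Distance in frame 2: 5.4.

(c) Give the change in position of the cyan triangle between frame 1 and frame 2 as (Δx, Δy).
(0.6, -0.4)

The cyan triangle was at (0.9, 4.0) in frame 1 and (1.5, 3.6) in frame 2.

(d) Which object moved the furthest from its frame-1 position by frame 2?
the orange square

(moved 4.0; next 2.9)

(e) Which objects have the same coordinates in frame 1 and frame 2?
the green triangle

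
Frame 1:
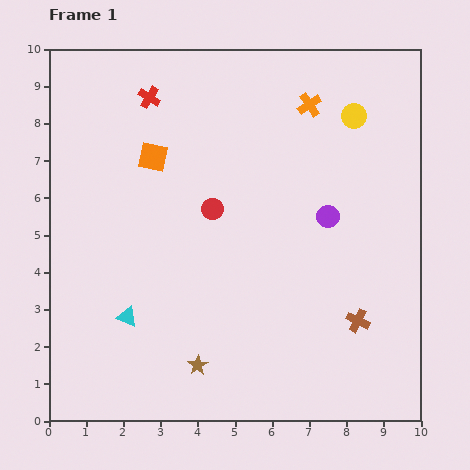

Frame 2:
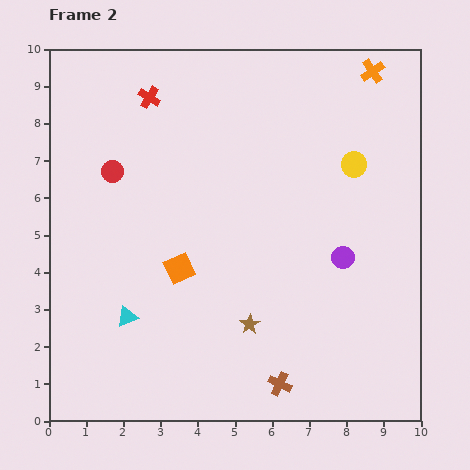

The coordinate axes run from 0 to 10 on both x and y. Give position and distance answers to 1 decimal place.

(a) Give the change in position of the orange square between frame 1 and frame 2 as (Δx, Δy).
(0.7, -3.0)

The orange square was at (2.8, 7.1) in frame 1 and (3.5, 4.1) in frame 2.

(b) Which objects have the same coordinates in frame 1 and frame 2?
the red cross, the cyan triangle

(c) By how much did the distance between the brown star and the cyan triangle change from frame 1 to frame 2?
+1.0

Distance in frame 1: 2.3. Distance in frame 2: 3.3.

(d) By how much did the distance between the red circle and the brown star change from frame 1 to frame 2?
+1.3

Distance in frame 1: 4.2. Distance in frame 2: 5.5.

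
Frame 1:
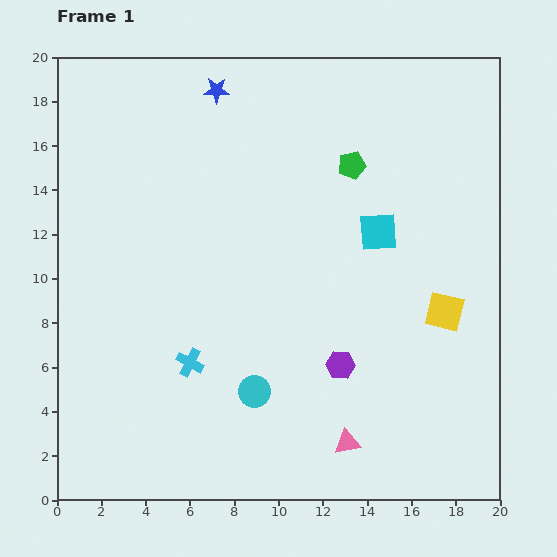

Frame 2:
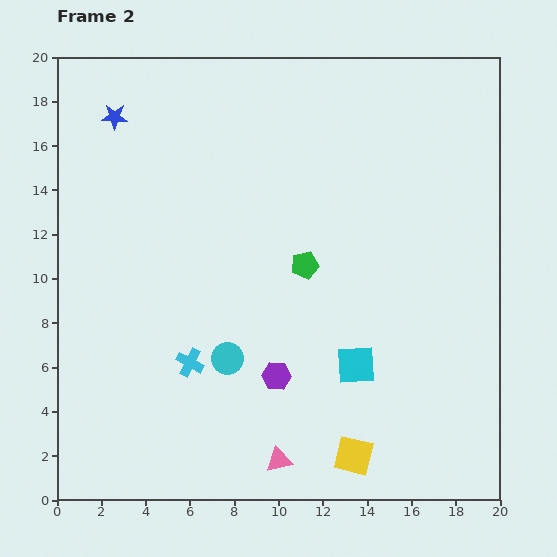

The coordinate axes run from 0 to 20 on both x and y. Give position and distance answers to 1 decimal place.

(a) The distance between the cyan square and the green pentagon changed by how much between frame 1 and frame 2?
+1.9

Distance in frame 1: 3.2. Distance in frame 2: 5.1.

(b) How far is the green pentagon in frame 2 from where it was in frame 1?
5.0

The green pentagon moved from (13.3, 15.1) to (11.2, 10.6), a distance of √(2.1² + 4.5²) ≈ 5.0.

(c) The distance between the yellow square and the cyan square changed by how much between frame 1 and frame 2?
-0.6

Distance in frame 1: 4.7. Distance in frame 2: 4.1.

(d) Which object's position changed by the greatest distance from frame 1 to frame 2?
the yellow square

(moved 7.7; next 6.1)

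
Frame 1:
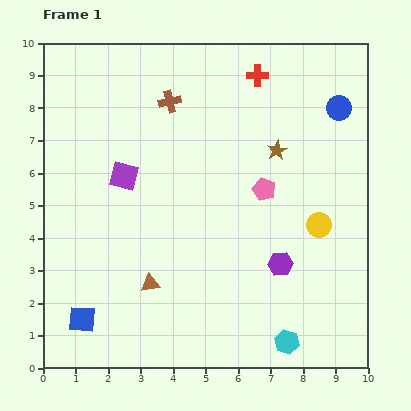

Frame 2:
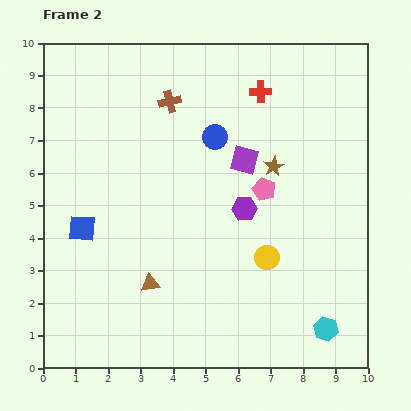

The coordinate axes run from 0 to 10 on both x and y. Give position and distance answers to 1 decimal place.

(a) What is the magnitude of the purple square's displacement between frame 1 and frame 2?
3.7

The purple square moved from (2.5, 5.9) to (6.2, 6.4), a distance of √(3.7² + 0.5²) ≈ 3.7.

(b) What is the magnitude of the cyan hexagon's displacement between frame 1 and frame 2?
1.3

The cyan hexagon moved from (7.5, 0.8) to (8.7, 1.2), a distance of √(1.2² + 0.4²) ≈ 1.3.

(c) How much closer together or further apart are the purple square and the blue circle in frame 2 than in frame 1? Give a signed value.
-5.8

Distance in frame 1: 6.9. Distance in frame 2: 1.1.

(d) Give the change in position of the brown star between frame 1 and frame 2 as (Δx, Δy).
(-0.1, -0.5)

The brown star was at (7.2, 6.7) in frame 1 and (7.1, 6.2) in frame 2.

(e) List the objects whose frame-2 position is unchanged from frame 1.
the brown cross, the brown triangle, the pink pentagon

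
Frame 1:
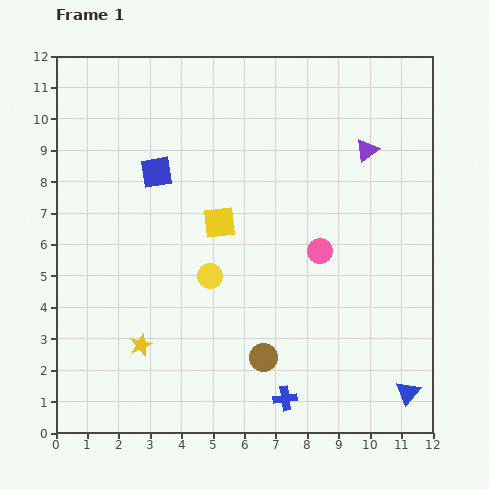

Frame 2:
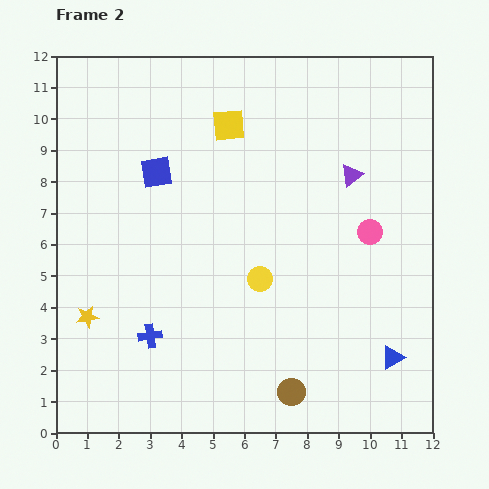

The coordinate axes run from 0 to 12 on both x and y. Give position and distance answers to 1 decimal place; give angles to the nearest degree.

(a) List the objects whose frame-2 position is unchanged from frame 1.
the blue square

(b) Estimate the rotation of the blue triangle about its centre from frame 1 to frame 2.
21° clockwise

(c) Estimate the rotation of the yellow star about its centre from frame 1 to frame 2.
15° clockwise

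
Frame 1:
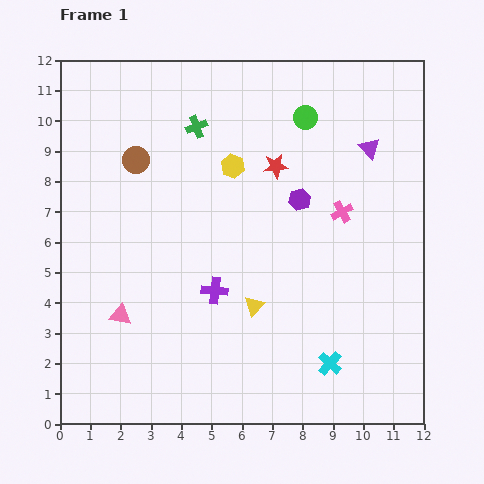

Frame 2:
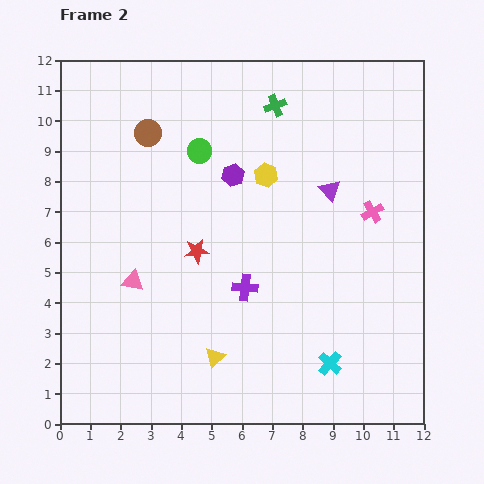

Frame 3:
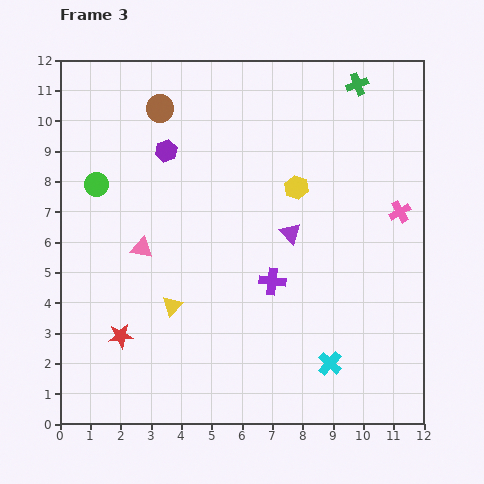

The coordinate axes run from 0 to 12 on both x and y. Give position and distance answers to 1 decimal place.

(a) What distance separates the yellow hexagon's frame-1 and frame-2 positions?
1.1

The yellow hexagon moved from (5.7, 8.5) to (6.8, 8.2), a distance of √(1.1² + 0.3²) ≈ 1.1.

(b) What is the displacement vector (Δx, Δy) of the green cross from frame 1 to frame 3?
(5.3, 1.4)

The green cross was at (4.5, 9.8) in frame 1 and (9.8, 11.2) in frame 3.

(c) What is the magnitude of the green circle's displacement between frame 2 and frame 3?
3.6

The green circle moved from (4.6, 9.0) to (1.2, 7.9), a distance of √(3.4² + 1.1²) ≈ 3.6.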